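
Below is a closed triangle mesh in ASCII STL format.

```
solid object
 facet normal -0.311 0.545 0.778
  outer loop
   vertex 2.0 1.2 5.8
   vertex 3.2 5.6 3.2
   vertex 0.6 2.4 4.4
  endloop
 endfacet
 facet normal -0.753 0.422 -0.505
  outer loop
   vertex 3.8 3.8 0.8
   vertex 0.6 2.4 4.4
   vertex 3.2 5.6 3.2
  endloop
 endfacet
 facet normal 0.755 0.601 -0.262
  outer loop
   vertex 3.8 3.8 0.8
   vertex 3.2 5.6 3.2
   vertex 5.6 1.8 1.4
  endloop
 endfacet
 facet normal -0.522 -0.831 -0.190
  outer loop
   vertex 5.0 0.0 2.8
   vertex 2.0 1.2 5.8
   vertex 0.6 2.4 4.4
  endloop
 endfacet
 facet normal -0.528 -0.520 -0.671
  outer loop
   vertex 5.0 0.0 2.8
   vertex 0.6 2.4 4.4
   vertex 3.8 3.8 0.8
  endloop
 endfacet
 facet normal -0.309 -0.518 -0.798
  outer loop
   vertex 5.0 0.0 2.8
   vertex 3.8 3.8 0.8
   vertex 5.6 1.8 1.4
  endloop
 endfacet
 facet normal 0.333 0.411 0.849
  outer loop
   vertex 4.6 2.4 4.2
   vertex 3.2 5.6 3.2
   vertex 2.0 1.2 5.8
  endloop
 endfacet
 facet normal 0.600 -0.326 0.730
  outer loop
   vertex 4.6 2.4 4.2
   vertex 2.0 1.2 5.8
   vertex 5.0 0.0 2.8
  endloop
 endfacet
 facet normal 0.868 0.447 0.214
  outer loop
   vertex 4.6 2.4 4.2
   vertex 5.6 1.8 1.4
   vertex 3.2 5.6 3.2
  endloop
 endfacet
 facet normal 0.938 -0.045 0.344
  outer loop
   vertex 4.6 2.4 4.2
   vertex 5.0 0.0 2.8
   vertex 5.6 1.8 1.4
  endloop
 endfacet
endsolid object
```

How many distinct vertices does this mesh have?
7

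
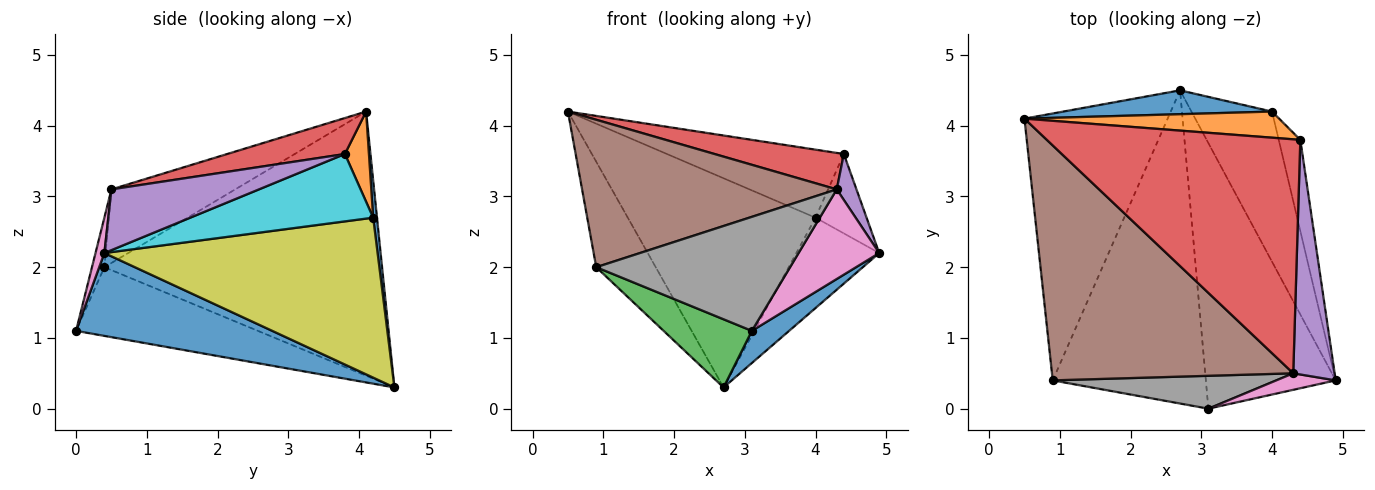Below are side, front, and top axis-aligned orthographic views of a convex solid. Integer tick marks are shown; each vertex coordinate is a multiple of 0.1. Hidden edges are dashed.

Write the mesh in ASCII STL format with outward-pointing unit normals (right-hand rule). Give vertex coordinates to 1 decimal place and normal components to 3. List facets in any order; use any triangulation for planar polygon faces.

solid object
 facet normal 0.535 -0.102 -0.839
  outer loop
   vertex 3.1 0.0 1.1
   vertex 2.7 4.5 0.3
   vertex 4.9 0.4 2.2
  endloop
 endfacet
 facet normal -0.864 0.185 -0.468
  outer loop
   vertex 0.9 0.4 2.0
   vertex 0.5 4.1 4.2
   vertex 2.7 4.5 0.3
  endloop
 endfacet
 facet normal -0.402 -0.195 -0.895
  outer loop
   vertex 0.9 0.4 2.0
   vertex 2.7 4.5 0.3
   vertex 3.1 0.0 1.1
  endloop
 endfacet
 facet normal 0.139 -0.152 0.979
  outer loop
   vertex 4.3 0.5 3.1
   vertex 4.4 3.8 3.6
   vertex 0.5 4.1 4.2
  endloop
 endfacet
 facet normal 0.821 -0.110 0.560
  outer loop
   vertex 4.3 0.5 3.1
   vertex 4.9 0.4 2.2
   vertex 4.4 3.8 3.6
  endloop
 endfacet
 facet normal -0.250 -0.515 0.820
  outer loop
   vertex 4.3 0.5 3.1
   vertex 0.5 4.1 4.2
   vertex 0.9 0.4 2.0
  endloop
 endfacet
 facet normal 0.107 -0.978 0.180
  outer loop
   vertex 4.3 0.5 3.1
   vertex 3.1 0.0 1.1
   vertex 4.9 0.4 2.2
  endloop
 endfacet
 facet normal -0.061 -0.959 0.277
  outer loop
   vertex 4.3 0.5 3.1
   vertex 0.9 0.4 2.0
   vertex 3.1 0.0 1.1
  endloop
 endfacet
 facet normal 0.862 0.261 -0.434
  outer loop
   vertex 4.0 4.2 2.7
   vertex 4.9 0.4 2.2
   vertex 2.7 4.5 0.3
  endloop
 endfacet
 facet normal 0.920 0.257 -0.295
  outer loop
   vertex 4.0 4.2 2.7
   vertex 4.4 3.8 3.6
   vertex 4.9 0.4 2.2
  endloop
 endfacet
 facet normal 0.020 0.993 0.113
  outer loop
   vertex 4.0 4.2 2.7
   vertex 2.7 4.5 0.3
   vertex 0.5 4.1 4.2
  endloop
 endfacet
 facet normal 0.126 0.926 0.356
  outer loop
   vertex 4.0 4.2 2.7
   vertex 0.5 4.1 4.2
   vertex 4.4 3.8 3.6
  endloop
 endfacet
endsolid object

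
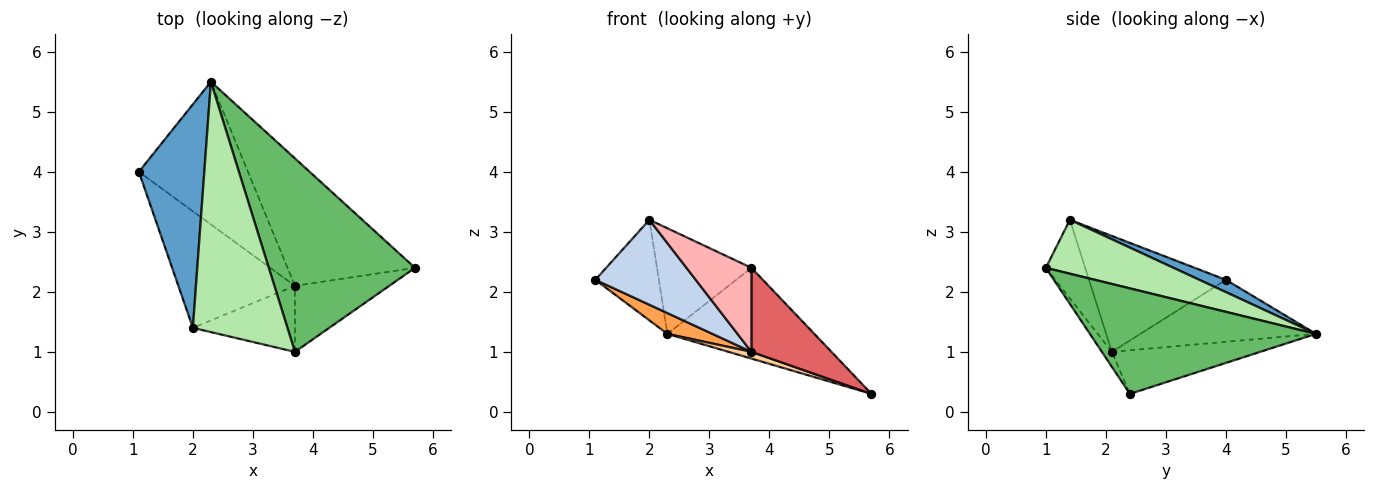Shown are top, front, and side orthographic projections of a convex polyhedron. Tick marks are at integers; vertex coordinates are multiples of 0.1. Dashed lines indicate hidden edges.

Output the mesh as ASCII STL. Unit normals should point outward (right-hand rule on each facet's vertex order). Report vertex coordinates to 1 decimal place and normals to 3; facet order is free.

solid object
 facet normal 0.169 0.404 0.899
  outer loop
   vertex 2.3 5.5 1.3
   vertex 1.1 4.0 2.2
   vertex 2.0 1.4 3.2
  endloop
 endfacet
 facet normal -0.626 -0.459 -0.630
  outer loop
   vertex 3.7 2.1 1.0
   vertex 2.0 1.4 3.2
   vertex 1.1 4.0 2.2
  endloop
 endfacet
 facet normal -0.490 -0.126 -0.863
  outer loop
   vertex 3.7 2.1 1.0
   vertex 1.1 4.0 2.2
   vertex 2.3 5.5 1.3
  endloop
 endfacet
 facet normal -0.323 -0.050 -0.945
  outer loop
   vertex 3.7 2.1 1.0
   vertex 2.3 5.5 1.3
   vertex 5.7 2.4 0.3
  endloop
 endfacet
 facet normal 0.547 0.355 0.758
  outer loop
   vertex 3.7 1.0 2.4
   vertex 5.7 2.4 0.3
   vertex 2.3 5.5 1.3
  endloop
 endfacet
 facet normal 0.465 0.344 0.816
  outer loop
   vertex 3.7 1.0 2.4
   vertex 2.3 5.5 1.3
   vertex 2.0 1.4 3.2
  endloop
 endfacet
 facet normal -0.098 -0.783 -0.615
  outer loop
   vertex 3.7 1.0 2.4
   vertex 3.7 2.1 1.0
   vertex 5.7 2.4 0.3
  endloop
 endfacet
 facet normal -0.430 -0.710 -0.558
  outer loop
   vertex 3.7 1.0 2.4
   vertex 2.0 1.4 3.2
   vertex 3.7 2.1 1.0
  endloop
 endfacet
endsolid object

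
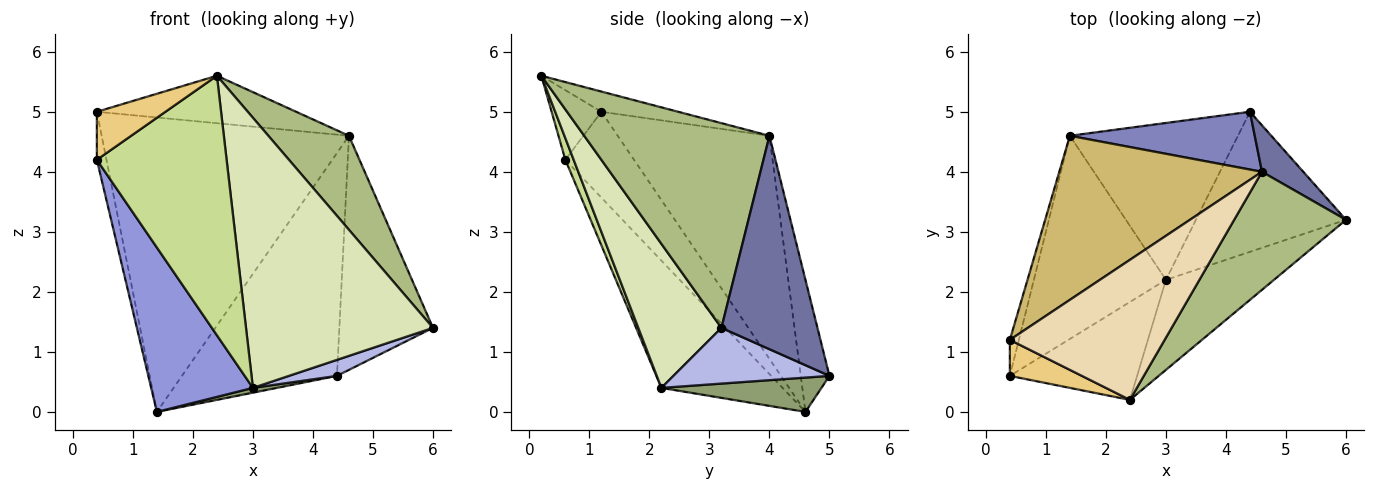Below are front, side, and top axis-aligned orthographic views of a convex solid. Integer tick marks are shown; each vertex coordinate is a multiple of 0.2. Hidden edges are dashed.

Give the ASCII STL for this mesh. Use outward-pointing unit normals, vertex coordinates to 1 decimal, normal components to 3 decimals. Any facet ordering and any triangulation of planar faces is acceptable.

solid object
 facet normal 0.709 0.691 0.137
  outer loop
   vertex 4.6 4.0 4.6
   vertex 6.0 3.2 1.4
   vertex 4.4 5.0 0.6
  endloop
 endfacet
 facet normal -0.176 0.953 0.247
  outer loop
   vertex 4.6 4.0 4.6
   vertex 4.4 5.0 0.6
   vertex 1.4 4.6 0.0
  endloop
 endfacet
 facet normal -0.600 -0.503 -0.622
  outer loop
   vertex 3.0 2.2 0.4
   vertex 0.4 0.6 4.2
   vertex 1.4 4.6 0.0
  endloop
 endfacet
 facet normal 0.346 -0.107 -0.932
  outer loop
   vertex 3.0 2.2 0.4
   vertex 4.4 5.0 0.6
   vertex 6.0 3.2 1.4
  endloop
 endfacet
 facet normal 0.200 -0.030 -0.979
  outer loop
   vertex 3.0 2.2 0.4
   vertex 1.4 4.6 0.0
   vertex 4.4 5.0 0.6
  endloop
 endfacet
 facet normal 0.820 -0.357 0.448
  outer loop
   vertex 2.4 0.2 5.6
   vertex 6.0 3.2 1.4
   vertex 4.6 4.0 4.6
  endloop
 endfacet
 facet normal 0.060 -0.934 -0.352
  outer loop
   vertex 2.4 0.2 5.6
   vertex 0.4 0.6 4.2
   vertex 3.0 2.2 0.4
  endloop
 endfacet
 facet normal 0.389 -0.874 -0.291
  outer loop
   vertex 2.4 0.2 5.6
   vertex 3.0 2.2 0.4
   vertex 6.0 3.2 1.4
  endloop
 endfacet
 facet normal -0.985 0.138 -0.103
  outer loop
   vertex 0.4 1.2 5.0
   vertex 1.4 4.6 0.0
   vertex 0.4 0.6 4.2
  endloop
 endfacet
 facet normal -0.472 0.770 0.429
  outer loop
   vertex 0.4 1.2 5.0
   vertex 4.6 4.0 4.6
   vertex 1.4 4.6 0.0
  endloop
 endfacet
 facet normal -0.502 -0.692 0.519
  outer loop
   vertex 0.4 1.2 5.0
   vertex 0.4 0.6 4.2
   vertex 2.4 0.2 5.6
  endloop
 endfacet
 facet normal -0.123 0.318 0.940
  outer loop
   vertex 0.4 1.2 5.0
   vertex 2.4 0.2 5.6
   vertex 4.6 4.0 4.6
  endloop
 endfacet
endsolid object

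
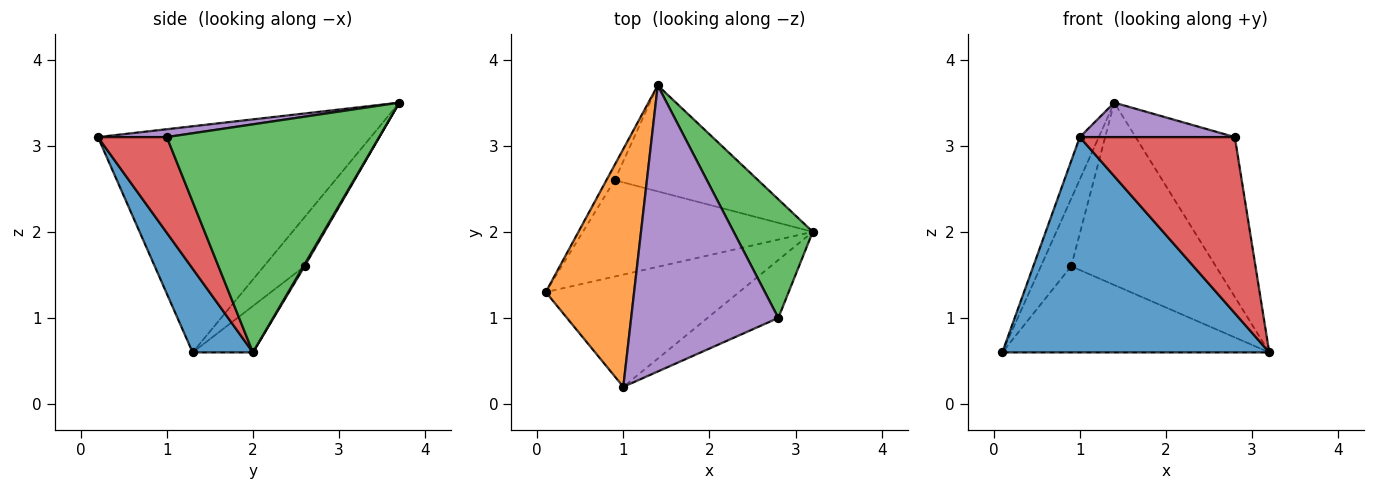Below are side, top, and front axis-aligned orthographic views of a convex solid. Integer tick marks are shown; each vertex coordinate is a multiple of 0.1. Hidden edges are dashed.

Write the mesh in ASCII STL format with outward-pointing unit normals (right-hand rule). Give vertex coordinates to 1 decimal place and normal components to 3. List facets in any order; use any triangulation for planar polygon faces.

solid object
 facet normal 0.196 -0.869 -0.453
  outer loop
   vertex 1.0 0.2 3.1
   vertex 0.1 1.3 0.6
   vertex 3.2 2.0 0.6
  endloop
 endfacet
 facet normal -0.929 0.065 0.363
  outer loop
   vertex 1.0 0.2 3.1
   vertex 1.4 3.7 3.5
   vertex 0.1 1.3 0.6
  endloop
 endfacet
 facet normal 0.864 0.404 0.300
  outer loop
   vertex 2.8 1.0 3.1
   vertex 3.2 2.0 0.6
   vertex 1.4 3.7 3.5
  endloop
 endfacet
 facet normal 0.389 -0.875 -0.288
  outer loop
   vertex 2.8 1.0 3.1
   vertex 1.0 0.2 3.1
   vertex 3.2 2.0 0.6
  endloop
 endfacet
 facet normal 0.053 -0.119 0.991
  outer loop
   vertex 2.8 1.0 3.1
   vertex 1.4 3.7 3.5
   vertex 1.0 0.2 3.1
  endloop
 endfacet
 facet normal -0.149 0.659 -0.737
  outer loop
   vertex 0.9 2.6 1.6
   vertex 3.2 2.0 0.6
   vertex 0.1 1.3 0.6
  endloop
 endfacet
 facet normal -0.795 0.592 -0.133
  outer loop
   vertex 0.9 2.6 1.6
   vertex 0.1 1.3 0.6
   vertex 1.4 3.7 3.5
  endloop
 endfacet
 facet normal 0.007 0.865 -0.502
  outer loop
   vertex 0.9 2.6 1.6
   vertex 1.4 3.7 3.5
   vertex 3.2 2.0 0.6
  endloop
 endfacet
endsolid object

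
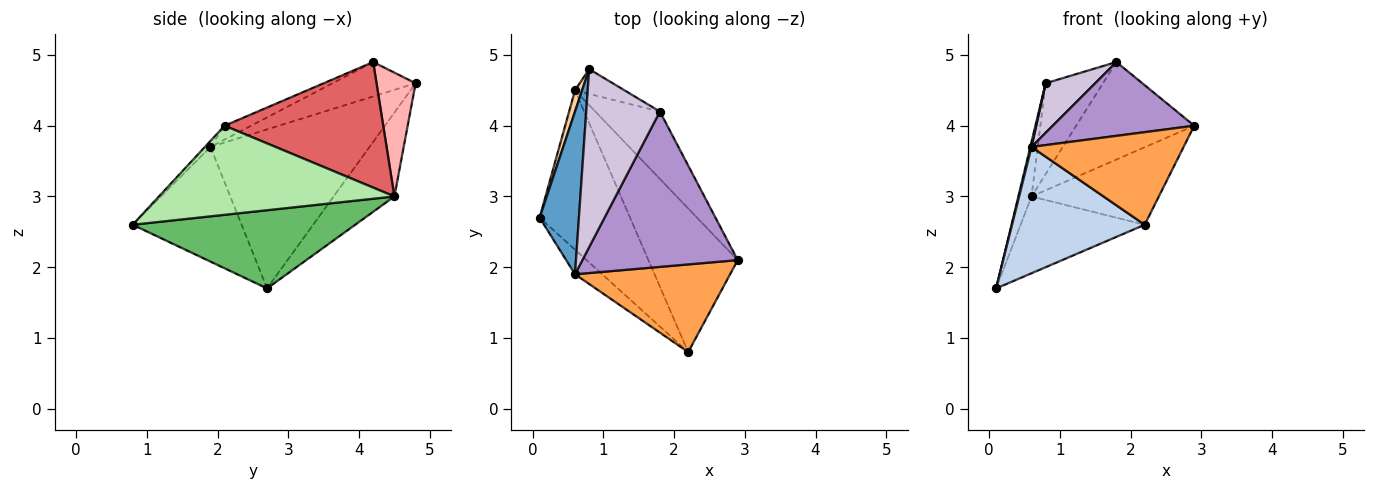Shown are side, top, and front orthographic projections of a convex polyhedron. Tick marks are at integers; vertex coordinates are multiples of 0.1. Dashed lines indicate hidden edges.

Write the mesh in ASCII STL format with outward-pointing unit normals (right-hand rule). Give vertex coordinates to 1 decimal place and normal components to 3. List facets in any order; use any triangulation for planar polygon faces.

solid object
 facet normal -0.971 -0.007 0.240
  outer loop
   vertex 0.6 1.9 3.7
   vertex 0.8 4.8 4.6
   vertex 0.1 2.7 1.7
  endloop
 endfacet
 facet normal -0.628 -0.764 -0.149
  outer loop
   vertex 0.6 1.9 3.7
   vertex 0.1 2.7 1.7
   vertex 2.2 0.8 2.6
  endloop
 endfacet
 facet normal -0.027 -0.726 0.687
  outer loop
   vertex 0.6 1.9 3.7
   vertex 2.2 0.8 2.6
   vertex 2.9 2.1 4.0
  endloop
 endfacet
 facet normal -0.974 0.211 0.082
  outer loop
   vertex 0.6 4.5 3.0
   vertex 0.1 2.7 1.7
   vertex 0.8 4.8 4.6
  endloop
 endfacet
 facet normal 0.615 0.343 -0.711
  outer loop
   vertex 0.6 4.5 3.0
   vertex 2.2 0.8 2.6
   vertex 0.1 2.7 1.7
  endloop
 endfacet
 facet normal 0.660 0.357 -0.661
  outer loop
   vertex 0.6 4.5 3.0
   vertex 2.9 2.1 4.0
   vertex 2.2 0.8 2.6
  endloop
 endfacet
 facet normal 0.742 0.552 -0.381
  outer loop
   vertex 1.8 4.2 4.9
   vertex 2.9 2.1 4.0
   vertex 0.6 4.5 3.0
  endloop
 endfacet
 facet normal 0.550 0.806 -0.220
  outer loop
   vertex 1.8 4.2 4.9
   vertex 0.6 4.5 3.0
   vertex 0.8 4.8 4.6
  endloop
 endfacet
 facet normal -0.080 -0.428 0.900
  outer loop
   vertex 1.8 4.2 4.9
   vertex 0.6 1.9 3.7
   vertex 2.9 2.1 4.0
  endloop
 endfacet
 facet normal -0.410 -0.244 0.879
  outer loop
   vertex 1.8 4.2 4.9
   vertex 0.8 4.8 4.6
   vertex 0.6 1.9 3.7
  endloop
 endfacet
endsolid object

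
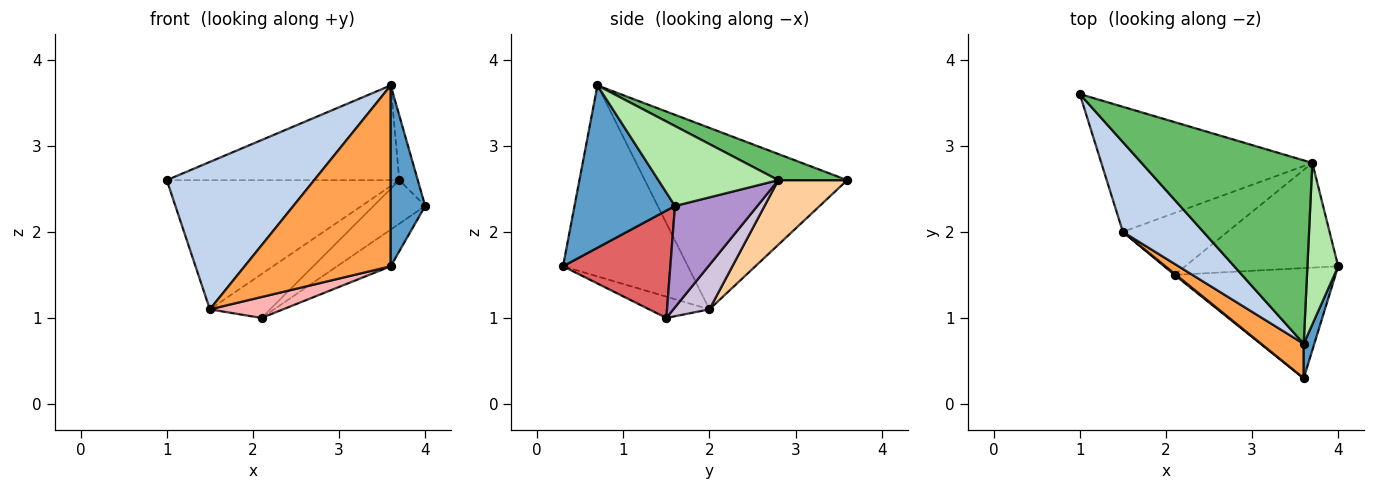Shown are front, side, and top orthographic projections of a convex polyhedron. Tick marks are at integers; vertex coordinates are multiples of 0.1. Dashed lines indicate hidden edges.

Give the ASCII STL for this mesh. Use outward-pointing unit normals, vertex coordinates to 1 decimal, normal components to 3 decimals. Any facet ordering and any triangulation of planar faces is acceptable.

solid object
 facet normal 0.944 -0.324 0.062
  outer loop
   vertex 3.6 0.7 3.7
   vertex 3.6 0.3 1.6
   vertex 4.0 1.6 2.3
  endloop
 endfacet
 facet normal -0.761 -0.554 0.337
  outer loop
   vertex 1.5 2.0 1.1
   vertex 3.6 0.7 3.7
   vertex 1.0 3.6 2.6
  endloop
 endfacet
 facet normal -0.643 -0.752 0.143
  outer loop
   vertex 1.5 2.0 1.1
   vertex 3.6 0.3 1.6
   vertex 3.6 0.7 3.7
  endloop
 endfacet
 facet normal 0.208 0.703 -0.680
  outer loop
   vertex 3.7 2.8 2.6
   vertex 1.5 2.0 1.1
   vertex 1.0 3.6 2.6
  endloop
 endfacet
 facet normal 0.135 0.455 0.880
  outer loop
   vertex 3.7 2.8 2.6
   vertex 1.0 3.6 2.6
   vertex 3.6 0.7 3.7
  endloop
 endfacet
 facet normal 0.924 0.142 0.355
  outer loop
   vertex 3.7 2.8 2.6
   vertex 3.6 0.7 3.7
   vertex 4.0 1.6 2.3
  endloop
 endfacet
 facet normal 0.535 0.267 -0.802
  outer loop
   vertex 2.1 1.5 1.0
   vertex 4.0 1.6 2.3
   vertex 3.6 0.3 1.6
  endloop
 endfacet
 facet normal -0.635 -0.771 0.045
  outer loop
   vertex 2.1 1.5 1.0
   vertex 3.6 0.3 1.6
   vertex 1.5 2.0 1.1
  endloop
 endfacet
 facet normal 0.522 0.327 -0.788
  outer loop
   vertex 2.1 1.5 1.0
   vertex 3.7 2.8 2.6
   vertex 4.0 1.6 2.3
  endloop
 endfacet
 facet normal 0.327 0.547 -0.771
  outer loop
   vertex 2.1 1.5 1.0
   vertex 1.5 2.0 1.1
   vertex 3.7 2.8 2.6
  endloop
 endfacet
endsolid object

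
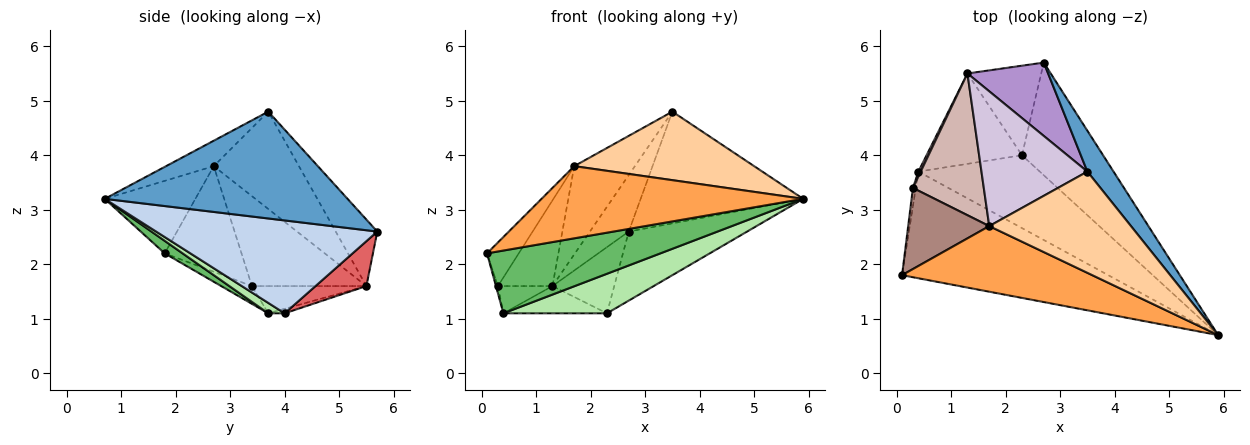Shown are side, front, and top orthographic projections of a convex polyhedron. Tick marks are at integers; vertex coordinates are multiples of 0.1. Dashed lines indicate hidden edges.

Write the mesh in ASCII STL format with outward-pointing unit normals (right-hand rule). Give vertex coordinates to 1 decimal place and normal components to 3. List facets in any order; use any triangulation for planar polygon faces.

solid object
 facet normal 0.814 0.545 0.199
  outer loop
   vertex 3.5 3.7 4.8
   vertex 5.9 0.7 3.2
   vertex 2.7 5.7 2.6
  endloop
 endfacet
 facet normal 0.699 0.374 -0.610
  outer loop
   vertex 2.3 4.0 1.1
   vertex 2.7 5.7 2.6
   vertex 5.9 0.7 3.2
  endloop
 endfacet
 facet normal -0.248 -0.717 0.652
  outer loop
   vertex 1.7 2.7 3.8
   vertex 0.1 1.8 2.2
   vertex 5.9 0.7 3.2
  endloop
 endfacet
 facet normal -0.147 -0.554 0.819
  outer loop
   vertex 1.7 2.7 3.8
   vertex 5.9 0.7 3.2
   vertex 3.5 3.7 4.8
  endloop
 endfacet
 facet normal 0.052 -0.507 -0.861
  outer loop
   vertex 0.4 3.7 1.1
   vertex 5.9 0.7 3.2
   vertex 0.1 1.8 2.2
  endloop
 endfacet
 facet normal 0.075 -0.476 -0.876
  outer loop
   vertex 0.4 3.7 1.1
   vertex 2.3 4.0 1.1
   vertex 5.9 0.7 3.2
  endloop
 endfacet
 facet normal 0.440 0.534 -0.722
  outer loop
   vertex 1.3 5.5 1.6
   vertex 2.7 5.7 2.6
   vertex 2.3 4.0 1.1
  endloop
 endfacet
 facet normal -0.046 0.288 -0.956
  outer loop
   vertex 1.3 5.5 1.6
   vertex 2.3 4.0 1.1
   vertex 0.4 3.7 1.1
  endloop
 endfacet
 facet normal -0.547 0.511 0.663
  outer loop
   vertex 1.3 5.5 1.6
   vertex 3.5 3.7 4.8
   vertex 2.7 5.7 2.6
  endloop
 endfacet
 facet normal -0.610 0.434 0.663
  outer loop
   vertex 1.3 5.5 1.6
   vertex 1.7 2.7 3.8
   vertex 3.5 3.7 4.8
  endloop
 endfacet
 facet normal -0.754 0.311 0.579
  outer loop
   vertex 0.3 3.4 1.6
   vertex 0.1 1.8 2.2
   vertex 1.7 2.7 3.8
  endloop
 endfacet
 facet normal -0.736 0.350 0.580
  outer loop
   vertex 0.3 3.4 1.6
   vertex 1.7 2.7 3.8
   vertex 1.3 5.5 1.6
  endloop
 endfacet
 facet normal -0.985 0.064 -0.159
  outer loop
   vertex 0.3 3.4 1.6
   vertex 0.4 3.7 1.1
   vertex 0.1 1.8 2.2
  endloop
 endfacet
 facet normal -0.900 0.429 0.077
  outer loop
   vertex 0.3 3.4 1.6
   vertex 1.3 5.5 1.6
   vertex 0.4 3.7 1.1
  endloop
 endfacet
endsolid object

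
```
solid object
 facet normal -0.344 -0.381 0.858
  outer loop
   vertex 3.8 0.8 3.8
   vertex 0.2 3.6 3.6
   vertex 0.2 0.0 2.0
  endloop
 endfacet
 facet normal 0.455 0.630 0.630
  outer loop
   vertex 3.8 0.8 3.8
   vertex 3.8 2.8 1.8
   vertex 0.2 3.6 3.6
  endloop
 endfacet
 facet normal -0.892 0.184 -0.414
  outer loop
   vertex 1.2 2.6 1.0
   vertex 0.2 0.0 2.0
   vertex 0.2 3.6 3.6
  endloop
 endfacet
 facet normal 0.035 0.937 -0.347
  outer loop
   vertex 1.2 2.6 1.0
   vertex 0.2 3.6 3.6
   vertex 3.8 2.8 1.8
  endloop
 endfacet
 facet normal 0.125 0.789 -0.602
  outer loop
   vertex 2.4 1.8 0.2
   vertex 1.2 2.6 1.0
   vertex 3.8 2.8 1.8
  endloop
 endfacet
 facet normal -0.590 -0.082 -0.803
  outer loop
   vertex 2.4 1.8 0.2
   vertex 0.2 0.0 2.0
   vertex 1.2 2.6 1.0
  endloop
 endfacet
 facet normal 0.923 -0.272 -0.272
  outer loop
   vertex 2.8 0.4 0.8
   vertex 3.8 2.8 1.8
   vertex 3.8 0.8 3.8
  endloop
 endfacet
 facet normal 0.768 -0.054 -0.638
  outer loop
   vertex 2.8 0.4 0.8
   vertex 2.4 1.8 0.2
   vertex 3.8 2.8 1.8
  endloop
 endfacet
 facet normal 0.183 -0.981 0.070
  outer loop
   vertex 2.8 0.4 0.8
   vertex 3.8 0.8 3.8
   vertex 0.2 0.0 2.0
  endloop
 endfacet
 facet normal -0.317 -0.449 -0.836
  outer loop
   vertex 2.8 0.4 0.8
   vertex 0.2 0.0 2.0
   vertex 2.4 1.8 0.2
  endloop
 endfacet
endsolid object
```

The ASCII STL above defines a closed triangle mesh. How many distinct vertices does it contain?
7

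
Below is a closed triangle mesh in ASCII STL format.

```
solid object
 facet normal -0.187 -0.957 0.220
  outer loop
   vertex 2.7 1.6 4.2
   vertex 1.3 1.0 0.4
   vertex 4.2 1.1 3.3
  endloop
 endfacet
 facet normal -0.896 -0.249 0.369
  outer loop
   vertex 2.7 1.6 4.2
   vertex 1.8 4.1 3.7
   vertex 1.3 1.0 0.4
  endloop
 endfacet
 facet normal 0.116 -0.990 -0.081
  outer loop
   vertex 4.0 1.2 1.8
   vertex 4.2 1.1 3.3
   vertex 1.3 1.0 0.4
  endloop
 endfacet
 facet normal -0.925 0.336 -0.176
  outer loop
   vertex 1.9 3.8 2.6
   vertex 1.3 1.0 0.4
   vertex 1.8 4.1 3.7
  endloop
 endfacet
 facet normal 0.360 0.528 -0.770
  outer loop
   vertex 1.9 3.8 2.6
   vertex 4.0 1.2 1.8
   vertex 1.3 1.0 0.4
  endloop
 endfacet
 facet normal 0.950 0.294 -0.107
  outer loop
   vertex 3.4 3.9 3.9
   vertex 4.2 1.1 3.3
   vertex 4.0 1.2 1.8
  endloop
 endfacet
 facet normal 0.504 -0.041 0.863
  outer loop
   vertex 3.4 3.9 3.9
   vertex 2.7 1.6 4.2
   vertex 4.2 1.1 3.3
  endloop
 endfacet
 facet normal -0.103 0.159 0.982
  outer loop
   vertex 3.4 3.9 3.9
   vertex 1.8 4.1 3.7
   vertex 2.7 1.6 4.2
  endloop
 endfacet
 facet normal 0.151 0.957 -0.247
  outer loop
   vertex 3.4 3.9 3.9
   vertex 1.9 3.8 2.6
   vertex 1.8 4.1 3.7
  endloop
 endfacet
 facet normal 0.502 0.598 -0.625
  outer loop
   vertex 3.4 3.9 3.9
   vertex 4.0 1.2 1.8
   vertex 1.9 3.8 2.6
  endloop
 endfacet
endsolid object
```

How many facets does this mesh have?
10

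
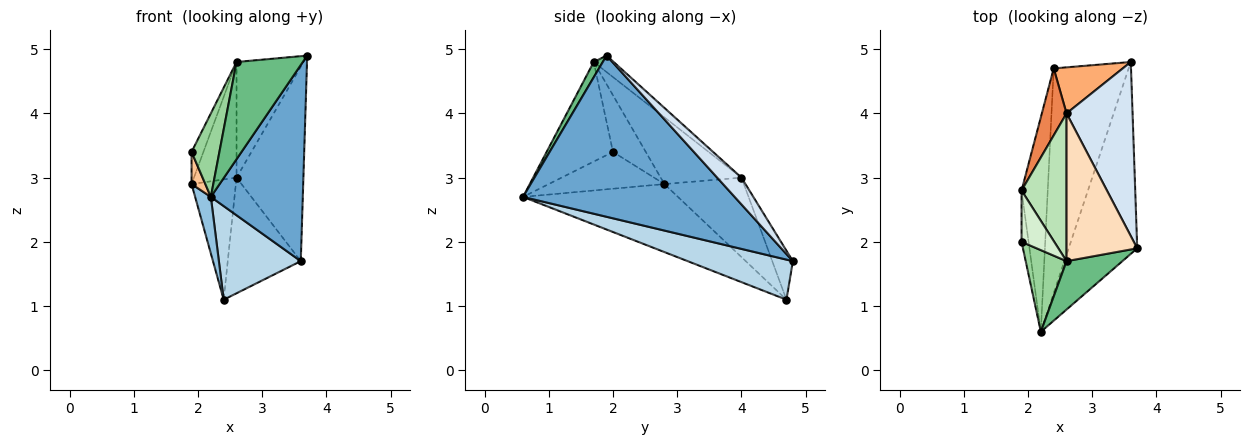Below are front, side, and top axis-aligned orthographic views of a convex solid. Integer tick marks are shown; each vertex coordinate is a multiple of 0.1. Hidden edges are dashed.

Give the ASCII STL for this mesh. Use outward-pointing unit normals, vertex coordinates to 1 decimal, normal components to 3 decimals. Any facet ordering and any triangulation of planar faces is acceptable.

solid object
 facet normal 0.855 -0.371 -0.363
  outer loop
   vertex 2.2 0.6 2.7
   vertex 3.6 4.8 1.7
   vertex 3.7 1.9 4.9
  endloop
 endfacet
 facet normal -0.929 -0.094 -0.358
  outer loop
   vertex 2.4 4.7 1.1
   vertex 2.2 0.6 2.7
   vertex 1.9 2.8 2.9
  endloop
 endfacet
 facet normal 0.443 -0.345 -0.828
  outer loop
   vertex 2.4 4.7 1.1
   vertex 3.6 4.8 1.7
   vertex 2.2 0.6 2.7
  endloop
 endfacet
 facet normal 0.261 0.719 0.644
  outer loop
   vertex 2.6 4.0 3.0
   vertex 3.7 1.9 4.9
   vertex 3.6 4.8 1.7
  endloop
 endfacet
 facet normal -0.843 0.470 0.262
  outer loop
   vertex 2.6 4.0 3.0
   vertex 2.4 4.7 1.1
   vertex 1.9 2.8 2.9
  endloop
 endfacet
 facet normal -0.254 0.899 0.358
  outer loop
   vertex 2.6 4.0 3.0
   vertex 3.6 4.8 1.7
   vertex 2.4 4.7 1.1
  endloop
 endfacet
 facet normal -0.976 -0.116 -0.186
  outer loop
   vertex 1.9 2.0 3.4
   vertex 1.9 2.8 2.9
   vertex 2.2 0.6 2.7
  endloop
 endfacet
 facet normal -0.181 0.606 0.775
  outer loop
   vertex 2.6 1.7 4.8
   vertex 3.7 1.9 4.9
   vertex 2.6 4.0 3.0
  endloop
 endfacet
 facet normal 0.121 -0.889 0.442
  outer loop
   vertex 2.6 1.7 4.8
   vertex 2.2 0.6 2.7
   vertex 3.7 1.9 4.9
  endloop
 endfacet
 facet normal -0.863 -0.362 0.354
  outer loop
   vertex 2.6 1.7 4.8
   vertex 1.9 2.0 3.4
   vertex 2.2 0.6 2.7
  endloop
 endfacet
 facet normal -0.760 0.401 0.512
  outer loop
   vertex 2.6 1.7 4.8
   vertex 2.6 4.0 3.0
   vertex 1.9 2.8 2.9
  endloop
 endfacet
 facet normal -0.827 0.298 0.477
  outer loop
   vertex 2.6 1.7 4.8
   vertex 1.9 2.8 2.9
   vertex 1.9 2.0 3.4
  endloop
 endfacet
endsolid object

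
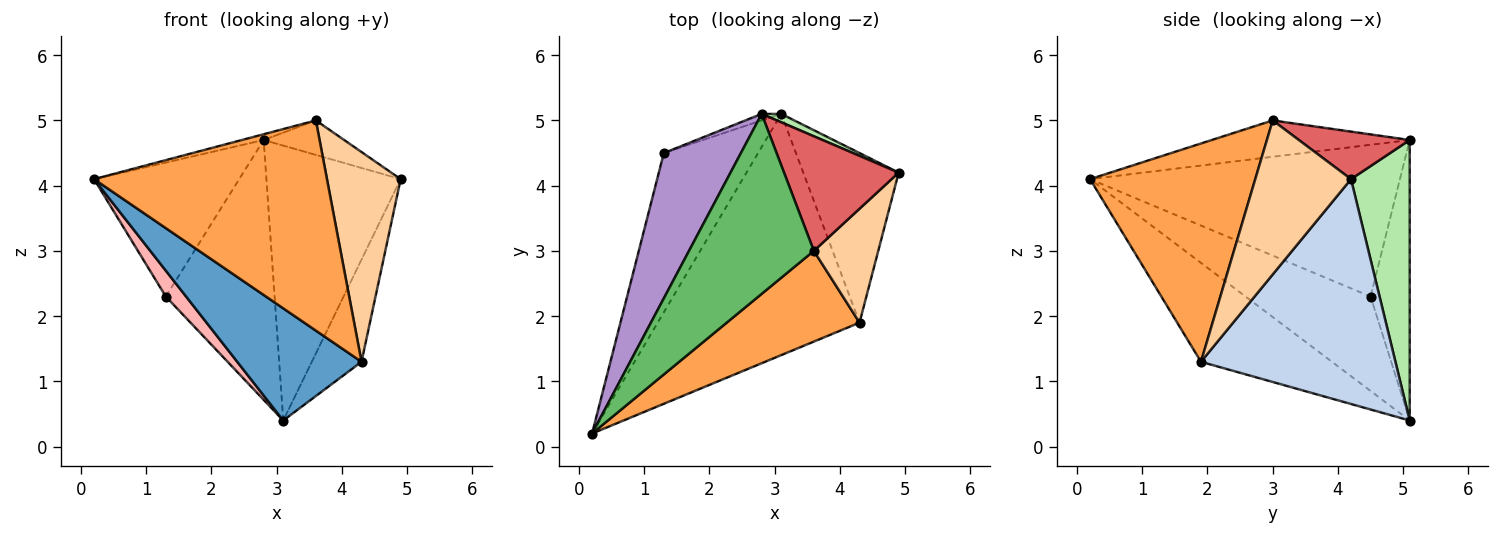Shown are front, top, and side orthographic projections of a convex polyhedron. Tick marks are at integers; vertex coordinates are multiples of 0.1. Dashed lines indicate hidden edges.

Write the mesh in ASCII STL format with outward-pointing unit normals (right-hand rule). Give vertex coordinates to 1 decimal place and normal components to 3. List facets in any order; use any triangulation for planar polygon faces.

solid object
 facet normal -0.406 -0.385 -0.829
  outer loop
   vertex 4.3 1.9 1.3
   vertex 0.2 0.2 4.1
   vertex 3.1 5.1 0.4
  endloop
 endfacet
 facet normal 0.896 0.229 -0.380
  outer loop
   vertex 4.3 1.9 1.3
   vertex 3.1 5.1 0.4
   vertex 4.9 4.2 4.1
  endloop
 endfacet
 facet normal 0.546 -0.769 0.332
  outer loop
   vertex 4.3 1.9 1.3
   vertex 3.6 3.0 5.0
   vertex 0.2 0.2 4.1
  endloop
 endfacet
 facet normal 0.752 -0.579 0.314
  outer loop
   vertex 4.3 1.9 1.3
   vertex 4.9 4.2 4.1
   vertex 3.6 3.0 5.0
  endloop
 endfacet
 facet normal -0.279 0.031 0.960
  outer loop
   vertex 2.8 5.1 4.7
   vertex 0.2 0.2 4.1
   vertex 3.6 3.0 5.0
  endloop
 endfacet
 facet normal 0.400 0.916 0.028
  outer loop
   vertex 2.8 5.1 4.7
   vertex 4.9 4.2 4.1
   vertex 3.1 5.1 0.4
  endloop
 endfacet
 facet normal 0.369 0.268 0.890
  outer loop
   vertex 2.8 5.1 4.7
   vertex 3.6 3.0 5.0
   vertex 4.9 4.2 4.1
  endloop
 endfacet
 facet normal -0.703 -0.114 -0.702
  outer loop
   vertex 1.3 4.5 2.3
   vertex 3.1 5.1 0.4
   vertex 0.2 0.2 4.1
  endloop
 endfacet
 facet normal -0.823 0.385 0.418
  outer loop
   vertex 1.3 4.5 2.3
   vertex 0.2 0.2 4.1
   vertex 2.8 5.1 4.7
  endloop
 endfacet
 facet normal -0.338 0.941 -0.024
  outer loop
   vertex 1.3 4.5 2.3
   vertex 2.8 5.1 4.7
   vertex 3.1 5.1 0.4
  endloop
 endfacet
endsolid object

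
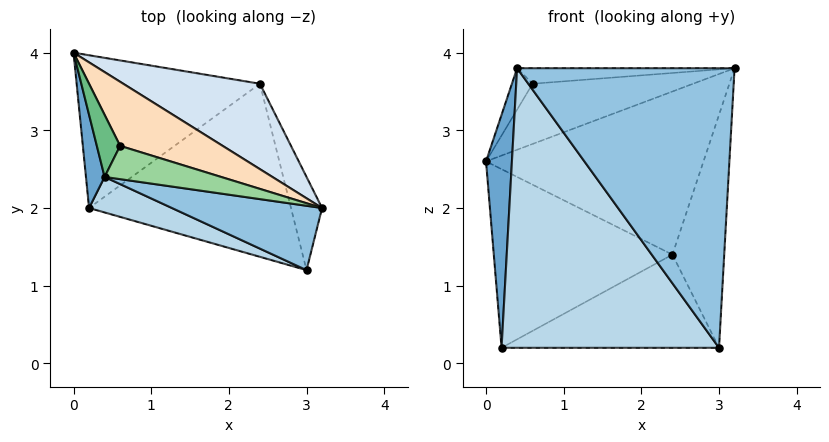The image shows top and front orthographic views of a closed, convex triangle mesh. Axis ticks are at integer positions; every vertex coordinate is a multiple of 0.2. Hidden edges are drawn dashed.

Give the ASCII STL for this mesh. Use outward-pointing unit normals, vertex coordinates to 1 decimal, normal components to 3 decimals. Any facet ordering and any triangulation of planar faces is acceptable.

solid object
 facet normal -0.979 -0.188 0.075
  outer loop
   vertex 0.4 2.4 3.8
   vertex 0.0 4.0 2.6
   vertex 0.2 2.0 0.2
  endloop
 endfacet
 facet normal -0.138 -0.965 0.222
  outer loop
   vertex 0.4 2.4 3.8
   vertex 3.0 1.2 0.2
   vertex 3.2 2.0 3.8
  endloop
 endfacet
 facet normal -0.273 -0.954 0.121
  outer loop
   vertex 0.4 2.4 3.8
   vertex 0.2 2.0 0.2
   vertex 3.0 1.2 0.2
  endloop
 endfacet
 facet normal 0.355 0.828 0.434
  outer loop
   vertex 2.4 3.6 1.4
   vertex 0.0 4.0 2.6
   vertex 3.2 2.0 3.8
  endloop
 endfacet
 facet normal 0.948 0.296 -0.118
  outer loop
   vertex 2.4 3.6 1.4
   vertex 3.2 2.0 3.8
   vertex 3.0 1.2 0.2
  endloop
 endfacet
 facet normal -0.194 0.746 -0.637
  outer loop
   vertex 2.4 3.6 1.4
   vertex 0.2 2.0 0.2
   vertex 0.0 4.0 2.6
  endloop
 endfacet
 facet normal 0.134 0.470 -0.873
  outer loop
   vertex 2.4 3.6 1.4
   vertex 3.0 1.2 0.2
   vertex 0.2 2.0 0.2
  endloop
 endfacet
 facet normal 0.153 0.677 0.720
  outer loop
   vertex 0.6 2.8 3.6
   vertex 3.2 2.0 3.8
   vertex 0.0 4.0 2.6
  endloop
 endfacet
 facet normal -0.267 0.535 0.802
  outer loop
   vertex 0.6 2.8 3.6
   vertex 0.0 4.0 2.6
   vertex 0.4 2.4 3.8
  endloop
 endfacet
 facet normal 0.060 0.422 0.905
  outer loop
   vertex 0.6 2.8 3.6
   vertex 0.4 2.4 3.8
   vertex 3.2 2.0 3.8
  endloop
 endfacet
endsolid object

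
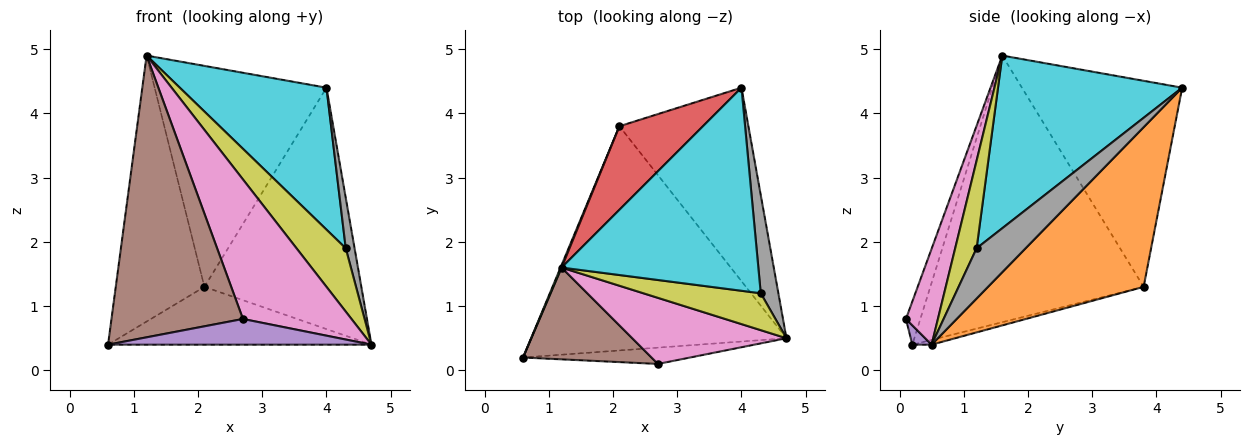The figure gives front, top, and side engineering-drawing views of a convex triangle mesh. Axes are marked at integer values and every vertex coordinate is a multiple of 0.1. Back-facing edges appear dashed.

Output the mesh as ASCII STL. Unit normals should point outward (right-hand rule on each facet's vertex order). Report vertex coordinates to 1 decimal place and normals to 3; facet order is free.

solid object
 facet normal -0.018 0.250 -0.968
  outer loop
   vertex 2.1 3.8 1.3
   vertex 4.7 0.5 0.4
   vertex 0.6 0.2 0.4
  endloop
 endfacet
 facet normal 0.612 0.617 -0.495
  outer loop
   vertex 2.1 3.8 1.3
   vertex 4.0 4.4 4.4
   vertex 4.7 0.5 0.4
  endloop
 endfacet
 facet normal -0.923 0.384 0.004
  outer loop
   vertex 2.1 3.8 1.3
   vertex 0.6 0.2 0.4
   vertex 1.2 1.6 4.9
  endloop
 endfacet
 facet normal -0.657 0.705 0.266
  outer loop
   vertex 2.1 3.8 1.3
   vertex 1.2 1.6 4.9
   vertex 4.0 4.4 4.4
  endloop
 endfacet
 facet normal 0.062 -0.843 -0.535
  outer loop
   vertex 2.7 0.1 0.8
   vertex 0.6 0.2 0.4
   vertex 4.7 0.5 0.4
  endloop
 endfacet
 facet normal -0.104 -0.946 0.308
  outer loop
   vertex 2.7 0.1 0.8
   vertex 1.2 1.6 4.9
   vertex 0.6 0.2 0.4
  endloop
 endfacet
 facet normal 0.257 -0.873 0.414
  outer loop
   vertex 2.7 0.1 0.8
   vertex 4.7 0.5 0.4
   vertex 1.2 1.6 4.9
  endloop
 endfacet
 facet normal 0.930 -0.168 0.326
  outer loop
   vertex 4.3 1.2 1.9
   vertex 4.7 0.5 0.4
   vertex 4.0 4.4 4.4
  endloop
 endfacet
 facet normal 0.352 -0.809 0.471
  outer loop
   vertex 4.3 1.2 1.9
   vertex 1.2 1.6 4.9
   vertex 4.7 0.5 0.4
  endloop
 endfacet
 facet normal 0.584 -0.465 0.665
  outer loop
   vertex 4.3 1.2 1.9
   vertex 4.0 4.4 4.4
   vertex 1.2 1.6 4.9
  endloop
 endfacet
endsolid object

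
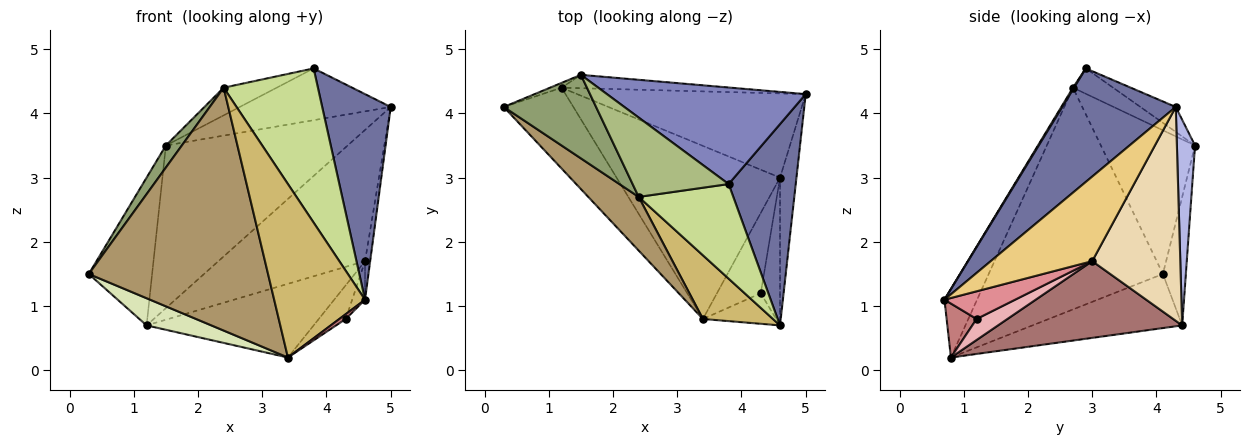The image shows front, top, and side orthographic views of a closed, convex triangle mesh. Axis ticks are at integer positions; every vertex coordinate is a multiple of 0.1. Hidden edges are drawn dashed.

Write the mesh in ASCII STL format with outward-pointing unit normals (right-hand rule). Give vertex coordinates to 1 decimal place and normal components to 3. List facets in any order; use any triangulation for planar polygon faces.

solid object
 facet normal 0.764 -0.461 0.452
  outer loop
   vertex 3.8 2.9 4.7
   vertex 4.6 0.7 1.1
   vertex 5.0 4.3 4.1
  endloop
 endfacet
 facet normal -0.110 0.470 0.876
  outer loop
   vertex 1.5 4.6 3.5
   vertex 3.8 2.9 4.7
   vertex 5.0 4.3 4.1
  endloop
 endfacet
 facet normal -0.340 0.940 -0.031
  outer loop
   vertex 1.2 4.4 0.7
   vertex 0.3 4.1 1.5
   vertex 1.5 4.6 3.5
  endloop
 endfacet
 facet normal 0.099 0.992 -0.081
  outer loop
   vertex 1.2 4.4 0.7
   vertex 1.5 4.6 3.5
   vertex 5.0 4.3 4.1
  endloop
 endfacet
 facet normal -0.833 -0.141 0.535
  outer loop
   vertex 2.4 2.7 4.4
   vertex 1.5 4.6 3.5
   vertex 0.3 4.1 1.5
  endloop
 endfacet
 facet normal -0.242 0.319 0.916
  outer loop
   vertex 2.4 2.7 4.4
   vertex 3.8 2.9 4.7
   vertex 1.5 4.6 3.5
  endloop
 endfacet
 facet normal 0.010 -0.852 0.523
  outer loop
   vertex 2.4 2.7 4.4
   vertex 4.6 0.7 1.1
   vertex 3.8 2.9 4.7
  endloop
 endfacet
 facet normal -0.593 -0.256 -0.763
  outer loop
   vertex 3.4 0.8 0.2
   vertex 0.3 4.1 1.5
   vertex 1.2 4.4 0.7
  endloop
 endfacet
 facet normal -0.688 -0.708 0.157
  outer loop
   vertex 3.4 0.8 0.2
   vertex 2.4 2.7 4.4
   vertex 0.3 4.1 1.5
  endloop
 endfacet
 facet normal -0.319 -0.890 0.327
  outer loop
   vertex 3.4 0.8 0.2
   vertex 4.6 0.7 1.1
   vertex 2.4 2.7 4.4
  endloop
 endfacet
 facet normal 0.980 0.050 -0.190
  outer loop
   vertex 4.6 3.0 1.7
   vertex 5.0 4.3 4.1
   vertex 4.6 0.7 1.1
  endloop
 endfacet
 facet normal 0.451 0.751 -0.482
  outer loop
   vertex 4.6 3.0 1.7
   vertex 1.2 4.4 0.7
   vertex 5.0 4.3 4.1
  endloop
 endfacet
 facet normal 0.397 0.360 -0.845
  outer loop
   vertex 4.6 3.0 1.7
   vertex 3.4 0.8 0.2
   vertex 1.2 4.4 0.7
  endloop
 endfacet
 facet normal 0.588 -0.126 -0.799
  outer loop
   vertex 4.3 1.2 0.8
   vertex 4.6 0.7 1.1
   vertex 3.4 0.8 0.2
  endloop
 endfacet
 facet normal 0.811 0.148 -0.566
  outer loop
   vertex 4.3 1.2 0.8
   vertex 4.6 3.0 1.7
   vertex 4.6 0.7 1.1
  endloop
 endfacet
 facet normal 0.405 0.354 -0.843
  outer loop
   vertex 4.3 1.2 0.8
   vertex 3.4 0.8 0.2
   vertex 4.6 3.0 1.7
  endloop
 endfacet
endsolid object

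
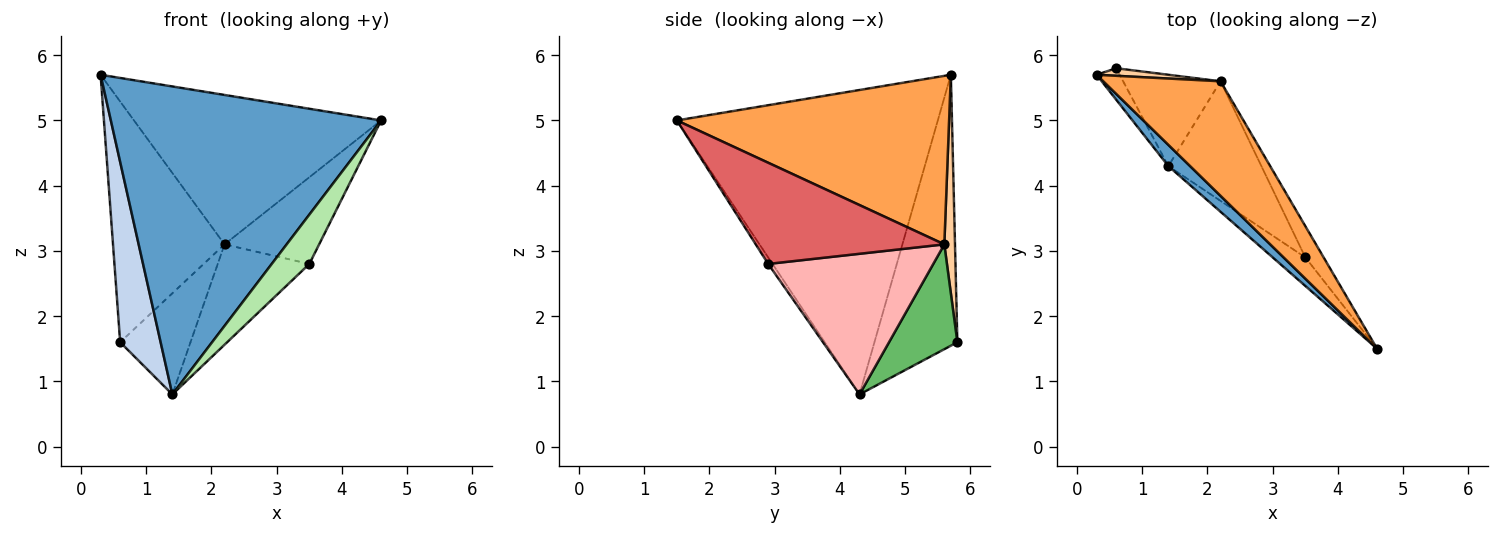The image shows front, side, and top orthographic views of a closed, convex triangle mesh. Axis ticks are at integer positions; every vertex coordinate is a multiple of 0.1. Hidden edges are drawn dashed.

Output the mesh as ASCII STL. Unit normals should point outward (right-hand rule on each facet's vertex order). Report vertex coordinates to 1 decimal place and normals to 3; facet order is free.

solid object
 facet normal -0.694 -0.719 0.050
  outer loop
   vertex 1.4 4.3 0.8
   vertex 4.6 1.5 5.0
   vertex 0.3 5.7 5.7
  endloop
 endfacet
 facet normal -0.896 -0.437 -0.076
  outer loop
   vertex 1.4 4.3 0.8
   vertex 0.3 5.7 5.7
   vertex 0.6 5.8 1.6
  endloop
 endfacet
 facet normal 0.658 0.598 0.458
  outer loop
   vertex 2.2 5.6 3.1
   vertex 0.3 5.7 5.7
   vertex 4.6 1.5 5.0
  endloop
 endfacet
 facet normal 0.095 0.995 0.031
  outer loop
   vertex 2.2 5.6 3.1
   vertex 0.6 5.8 1.6
   vertex 0.3 5.7 5.7
  endloop
 endfacet
 facet normal 0.585 0.602 -0.544
  outer loop
   vertex 2.2 5.6 3.1
   vertex 1.4 4.3 0.8
   vertex 0.6 5.8 1.6
  endloop
 endfacet
 facet normal -0.100 -0.861 -0.498
  outer loop
   vertex 3.5 2.9 2.8
   vertex 4.6 1.5 5.0
   vertex 1.4 4.3 0.8
  endloop
 endfacet
 facet normal 0.882 0.443 -0.160
  outer loop
   vertex 3.5 2.9 2.8
   vertex 2.2 5.6 3.1
   vertex 4.6 1.5 5.0
  endloop
 endfacet
 facet normal 0.757 0.420 -0.501
  outer loop
   vertex 3.5 2.9 2.8
   vertex 1.4 4.3 0.8
   vertex 2.2 5.6 3.1
  endloop
 endfacet
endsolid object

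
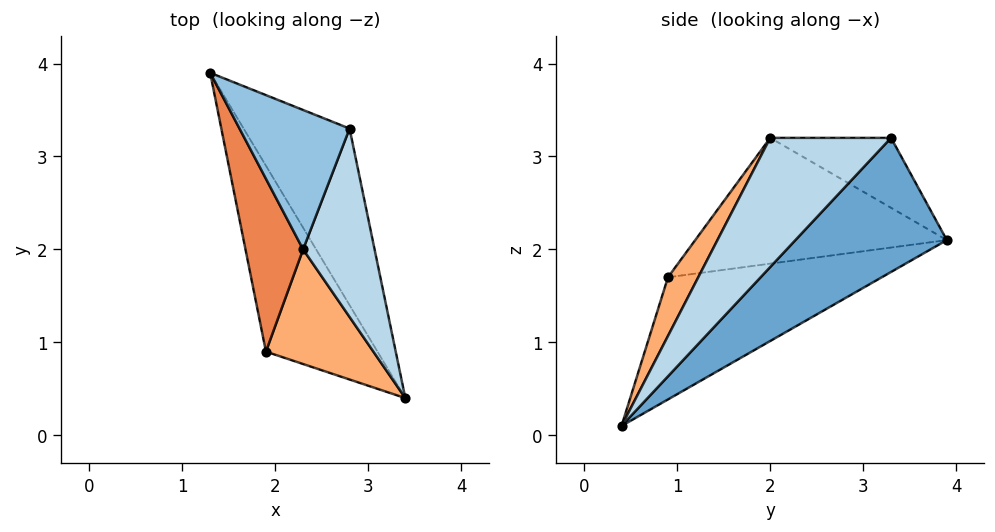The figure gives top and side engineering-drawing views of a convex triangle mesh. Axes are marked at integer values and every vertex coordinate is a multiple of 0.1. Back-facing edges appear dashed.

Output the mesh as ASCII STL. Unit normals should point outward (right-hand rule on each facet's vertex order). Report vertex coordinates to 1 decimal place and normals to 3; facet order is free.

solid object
 facet normal 0.605 0.636 -0.478
  outer loop
   vertex 2.8 3.3 3.2
   vertex 3.4 0.4 0.1
   vertex 1.3 3.9 2.1
  endloop
 endfacet
 facet normal -0.525 0.202 0.827
  outer loop
   vertex 2.3 2.0 3.2
   vertex 2.8 3.3 3.2
   vertex 1.3 3.9 2.1
  endloop
 endfacet
 facet normal 0.829 -0.319 0.459
  outer loop
   vertex 2.3 2.0 3.2
   vertex 3.4 0.4 0.1
   vertex 2.8 3.3 3.2
  endloop
 endfacet
 facet normal -0.737 -0.058 -0.673
  outer loop
   vertex 1.9 0.9 1.7
   vertex 1.3 3.9 2.1
   vertex 3.4 0.4 0.1
  endloop
 endfacet
 facet normal -0.885 -0.231 0.405
  outer loop
   vertex 1.9 0.9 1.7
   vertex 2.3 2.0 3.2
   vertex 1.3 3.9 2.1
  endloop
 endfacet
 facet normal 0.282 -0.808 0.517
  outer loop
   vertex 1.9 0.9 1.7
   vertex 3.4 0.4 0.1
   vertex 2.3 2.0 3.2
  endloop
 endfacet
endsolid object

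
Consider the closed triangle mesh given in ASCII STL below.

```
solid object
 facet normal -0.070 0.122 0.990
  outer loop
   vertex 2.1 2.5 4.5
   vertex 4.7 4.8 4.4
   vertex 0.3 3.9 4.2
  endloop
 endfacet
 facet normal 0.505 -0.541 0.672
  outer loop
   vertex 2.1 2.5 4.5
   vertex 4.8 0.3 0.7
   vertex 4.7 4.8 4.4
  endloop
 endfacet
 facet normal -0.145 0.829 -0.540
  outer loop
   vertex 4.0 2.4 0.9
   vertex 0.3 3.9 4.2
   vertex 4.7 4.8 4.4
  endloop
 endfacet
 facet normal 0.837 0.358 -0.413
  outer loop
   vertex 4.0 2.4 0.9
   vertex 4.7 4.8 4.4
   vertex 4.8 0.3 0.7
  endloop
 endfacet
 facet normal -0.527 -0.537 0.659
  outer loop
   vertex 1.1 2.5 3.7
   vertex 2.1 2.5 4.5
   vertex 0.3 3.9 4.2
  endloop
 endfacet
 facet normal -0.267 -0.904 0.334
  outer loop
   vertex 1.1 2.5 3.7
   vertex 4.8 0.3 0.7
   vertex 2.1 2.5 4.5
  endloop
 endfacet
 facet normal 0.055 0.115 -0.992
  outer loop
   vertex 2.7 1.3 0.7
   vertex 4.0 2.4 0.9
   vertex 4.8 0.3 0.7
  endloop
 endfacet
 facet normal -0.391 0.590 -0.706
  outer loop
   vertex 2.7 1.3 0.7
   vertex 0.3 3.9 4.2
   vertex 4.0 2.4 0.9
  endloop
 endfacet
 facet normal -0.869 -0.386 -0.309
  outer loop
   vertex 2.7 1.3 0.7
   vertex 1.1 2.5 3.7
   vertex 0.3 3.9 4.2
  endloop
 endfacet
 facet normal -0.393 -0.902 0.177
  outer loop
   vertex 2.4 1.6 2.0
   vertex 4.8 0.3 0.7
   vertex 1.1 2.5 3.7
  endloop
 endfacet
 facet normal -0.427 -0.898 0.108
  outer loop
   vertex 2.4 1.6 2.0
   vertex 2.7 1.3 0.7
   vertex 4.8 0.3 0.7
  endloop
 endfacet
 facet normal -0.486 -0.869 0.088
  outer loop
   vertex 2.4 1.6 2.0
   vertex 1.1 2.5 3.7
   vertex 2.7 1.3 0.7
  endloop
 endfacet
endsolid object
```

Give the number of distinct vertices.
8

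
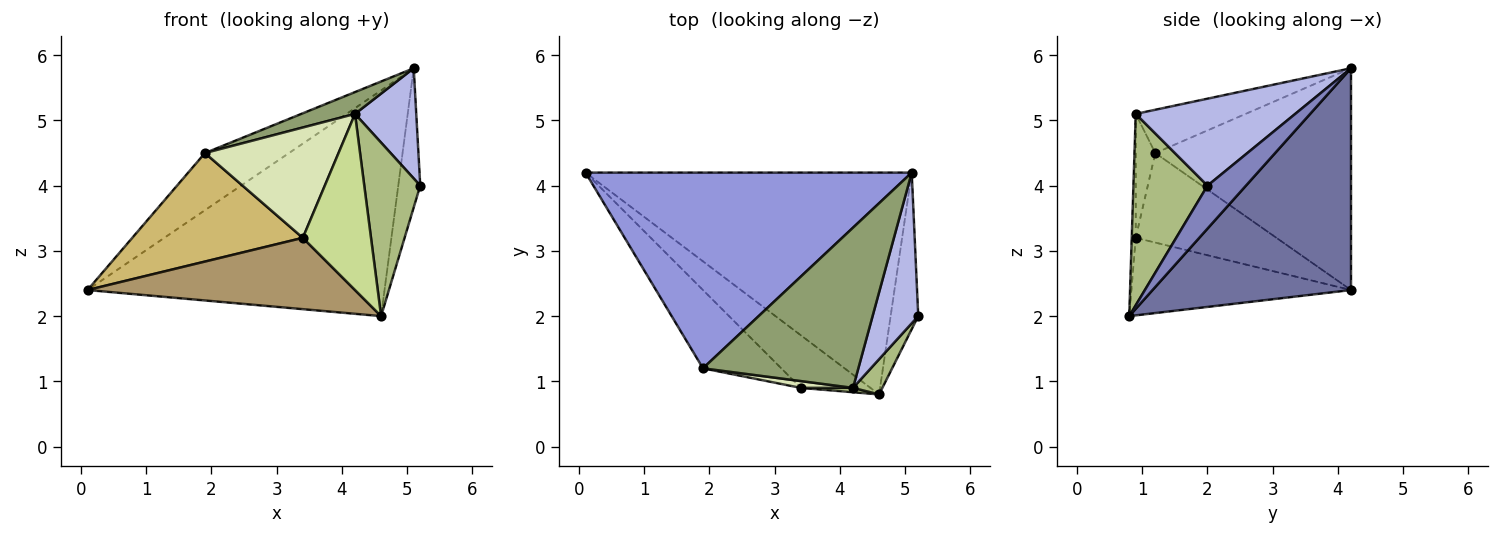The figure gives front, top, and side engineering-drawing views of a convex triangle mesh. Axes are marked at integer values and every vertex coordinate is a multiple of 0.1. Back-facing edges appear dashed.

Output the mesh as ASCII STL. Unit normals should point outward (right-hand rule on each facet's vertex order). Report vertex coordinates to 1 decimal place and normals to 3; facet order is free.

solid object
 facet normal 0.430 0.644 -0.633
  outer loop
   vertex 4.6 0.8 2.0
   vertex 0.1 4.2 2.4
   vertex 5.1 4.2 5.8
  endloop
 endfacet
 facet normal 0.758 0.433 -0.487
  outer loop
   vertex 4.6 0.8 2.0
   vertex 5.1 4.2 5.8
   vertex 5.2 2.0 4.0
  endloop
 endfacet
 facet normal -0.547 0.235 0.804
  outer loop
   vertex 1.9 1.2 4.5
   vertex 5.1 4.2 5.8
   vertex 0.1 4.2 2.4
  endloop
 endfacet
 facet normal 0.838 -0.322 0.440
  outer loop
   vertex 4.2 0.9 5.1
   vertex 5.2 2.0 4.0
   vertex 5.1 4.2 5.8
  endloop
 endfacet
 facet normal -0.266 -0.130 0.955
  outer loop
   vertex 4.2 0.9 5.1
   vertex 5.1 4.2 5.8
   vertex 1.9 1.2 4.5
  endloop
 endfacet
 facet normal 0.792 -0.598 0.121
  outer loop
   vertex 4.2 0.9 5.1
   vertex 4.6 0.8 2.0
   vertex 5.2 2.0 4.0
  endloop
 endfacet
 facet normal -0.059 -0.998 0.025
  outer loop
   vertex 3.4 0.9 3.2
   vertex 4.6 0.8 2.0
   vertex 4.2 0.9 5.1
  endloop
 endfacet
 facet normal -0.145 -0.988 0.061
  outer loop
   vertex 3.4 0.9 3.2
   vertex 4.2 0.9 5.1
   vertex 1.9 1.2 4.5
  endloop
 endfacet
 facet normal -0.551 -0.671 -0.495
  outer loop
   vertex 3.4 0.9 3.2
   vertex 0.1 4.2 2.4
   vertex 4.6 0.8 2.0
  endloop
 endfacet
 facet normal -0.556 -0.674 -0.486
  outer loop
   vertex 3.4 0.9 3.2
   vertex 1.9 1.2 4.5
   vertex 0.1 4.2 2.4
  endloop
 endfacet
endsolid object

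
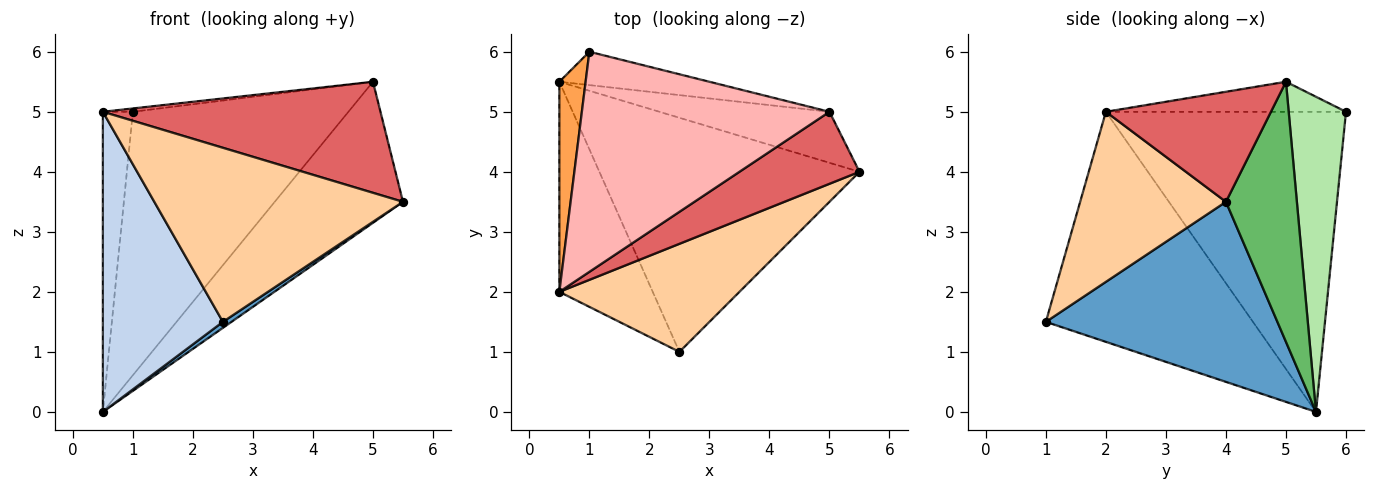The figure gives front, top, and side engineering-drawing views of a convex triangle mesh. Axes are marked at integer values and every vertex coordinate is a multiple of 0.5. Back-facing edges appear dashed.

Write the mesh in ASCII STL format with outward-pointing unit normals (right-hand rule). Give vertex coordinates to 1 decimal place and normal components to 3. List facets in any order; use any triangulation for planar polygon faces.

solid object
 facet normal 0.569 -0.021 -0.822
  outer loop
   vertex 2.5 1.0 1.5
   vertex 0.5 5.5 0.0
   vertex 5.5 4.0 3.5
  endloop
 endfacet
 facet normal -0.816 -0.473 -0.331
  outer loop
   vertex 0.5 2.0 5.0
   vertex 0.5 5.5 0.0
   vertex 2.5 1.0 1.5
  endloop
 endfacet
 facet normal -0.989 0.124 0.086
  outer loop
   vertex 0.5 2.0 5.0
   vertex 1.0 6.0 5.0
   vertex 0.5 5.5 0.0
  endloop
 endfacet
 facet normal 0.446 -0.761 0.472
  outer loop
   vertex 0.5 2.0 5.0
   vertex 2.5 1.0 1.5
   vertex 5.5 4.0 3.5
  endloop
 endfacet
 facet normal 0.461 0.834 -0.302
  outer loop
   vertex 5.0 5.0 5.5
   vertex 5.5 4.0 3.5
   vertex 0.5 5.5 0.0
  endloop
 endfacet
 facet normal 0.255 0.959 -0.121
  outer loop
   vertex 5.0 5.0 5.5
   vertex 0.5 5.5 0.0
   vertex 1.0 6.0 5.0
  endloop
 endfacet
 facet normal 0.446 -0.751 0.487
  outer loop
   vertex 5.0 5.0 5.5
   vertex 0.5 2.0 5.0
   vertex 5.5 4.0 3.5
  endloop
 endfacet
 facet normal -0.120 0.015 0.993
  outer loop
   vertex 5.0 5.0 5.5
   vertex 1.0 6.0 5.0
   vertex 0.5 2.0 5.0
  endloop
 endfacet
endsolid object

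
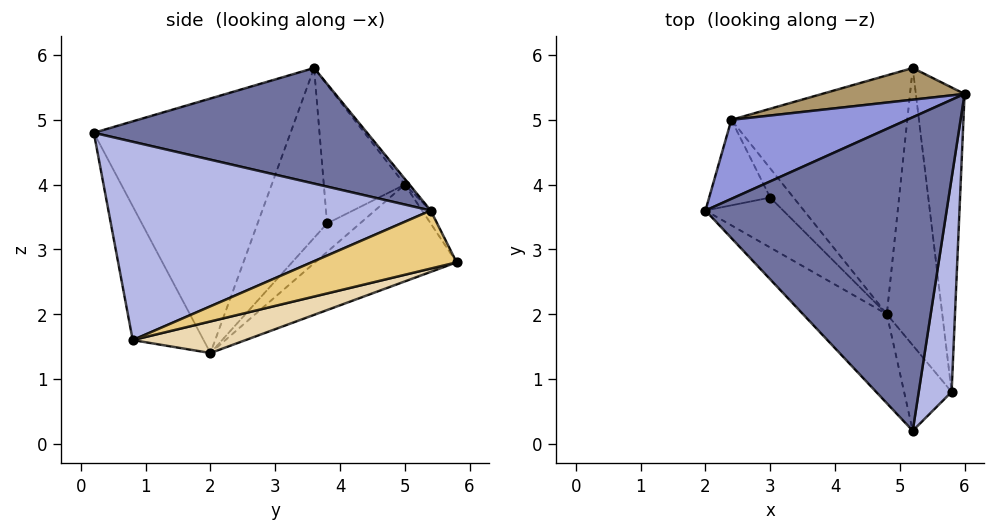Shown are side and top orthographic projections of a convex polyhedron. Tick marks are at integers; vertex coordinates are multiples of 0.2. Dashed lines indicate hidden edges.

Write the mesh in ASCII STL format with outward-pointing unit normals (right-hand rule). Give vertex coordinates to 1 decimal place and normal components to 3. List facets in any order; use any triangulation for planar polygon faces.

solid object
 facet normal 0.428 0.140 0.893
  outer loop
   vertex 5.2 0.2 4.8
   vertex 6.0 5.4 3.6
   vertex 2.0 3.6 5.8
  endloop
 endfacet
 facet normal -0.741 -0.626 -0.244
  outer loop
   vertex 4.8 2.0 1.4
   vertex 5.2 0.2 4.8
   vertex 2.0 3.6 5.8
  endloop
 endfacet
 facet normal -0.020 0.791 0.611
  outer loop
   vertex 2.4 5.0 4.0
   vertex 2.0 3.6 5.8
   vertex 6.0 5.4 3.6
  endloop
 endfacet
 facet normal 0.980 -0.113 0.163
  outer loop
   vertex 5.8 0.8 1.6
   vertex 6.0 5.4 3.6
   vertex 5.2 0.2 4.8
  endloop
 endfacet
 facet normal -0.721 -0.644 -0.256
  outer loop
   vertex 5.8 0.8 1.6
   vertex 5.2 0.2 4.8
   vertex 4.8 2.0 1.4
  endloop
 endfacet
 facet normal -0.830 -0.408 -0.380
  outer loop
   vertex 3.0 3.8 3.4
   vertex 4.8 2.0 1.4
   vertex 2.0 3.6 5.8
  endloop
 endfacet
 facet normal -0.887 -0.248 -0.390
  outer loop
   vertex 3.0 3.8 3.4
   vertex 2.0 3.6 5.8
   vertex 2.4 5.0 4.0
  endloop
 endfacet
 facet normal -0.772 -0.070 -0.632
  outer loop
   vertex 3.0 3.8 3.4
   vertex 2.4 5.0 4.0
   vertex 4.8 2.0 1.4
  endloop
 endfacet
 facet normal -0.044 0.875 0.481
  outer loop
   vertex 5.2 5.8 2.8
   vertex 2.4 5.0 4.0
   vertex 6.0 5.4 3.6
  endloop
 endfacet
 facet normal -0.452 0.350 -0.821
  outer loop
   vertex 5.2 5.8 2.8
   vertex 4.8 2.0 1.4
   vertex 2.4 5.0 4.0
  endloop
 endfacet
 facet normal 0.744 0.239 -0.624
  outer loop
   vertex 5.2 5.8 2.8
   vertex 6.0 5.4 3.6
   vertex 5.8 0.8 1.6
  endloop
 endfacet
 facet normal 0.478 0.259 -0.839
  outer loop
   vertex 5.2 5.8 2.8
   vertex 5.8 0.8 1.6
   vertex 4.8 2.0 1.4
  endloop
 endfacet
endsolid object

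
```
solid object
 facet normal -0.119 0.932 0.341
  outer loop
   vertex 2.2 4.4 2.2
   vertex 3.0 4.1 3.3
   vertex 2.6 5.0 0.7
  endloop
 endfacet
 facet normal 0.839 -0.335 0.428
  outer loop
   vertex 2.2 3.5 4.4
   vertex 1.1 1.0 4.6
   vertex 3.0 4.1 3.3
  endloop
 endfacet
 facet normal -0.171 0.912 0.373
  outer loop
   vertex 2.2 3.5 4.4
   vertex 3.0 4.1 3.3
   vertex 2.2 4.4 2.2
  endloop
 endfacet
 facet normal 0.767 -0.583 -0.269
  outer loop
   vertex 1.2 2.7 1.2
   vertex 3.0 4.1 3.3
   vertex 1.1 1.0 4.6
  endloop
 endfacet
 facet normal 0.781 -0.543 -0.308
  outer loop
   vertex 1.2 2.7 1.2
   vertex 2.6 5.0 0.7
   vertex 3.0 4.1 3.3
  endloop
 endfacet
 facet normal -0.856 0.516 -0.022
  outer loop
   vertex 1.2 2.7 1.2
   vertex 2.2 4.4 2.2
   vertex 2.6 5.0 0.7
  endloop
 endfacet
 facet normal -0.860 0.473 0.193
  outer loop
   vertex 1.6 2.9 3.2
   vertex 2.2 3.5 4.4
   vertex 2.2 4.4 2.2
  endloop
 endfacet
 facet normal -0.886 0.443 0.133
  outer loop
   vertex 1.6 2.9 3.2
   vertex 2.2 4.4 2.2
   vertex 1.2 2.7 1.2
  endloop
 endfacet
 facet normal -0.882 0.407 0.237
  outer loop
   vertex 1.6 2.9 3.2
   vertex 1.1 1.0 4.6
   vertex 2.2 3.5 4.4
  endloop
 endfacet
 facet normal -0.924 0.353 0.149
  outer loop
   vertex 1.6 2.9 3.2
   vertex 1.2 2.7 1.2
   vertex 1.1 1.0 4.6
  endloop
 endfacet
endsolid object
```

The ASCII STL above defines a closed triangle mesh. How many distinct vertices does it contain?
7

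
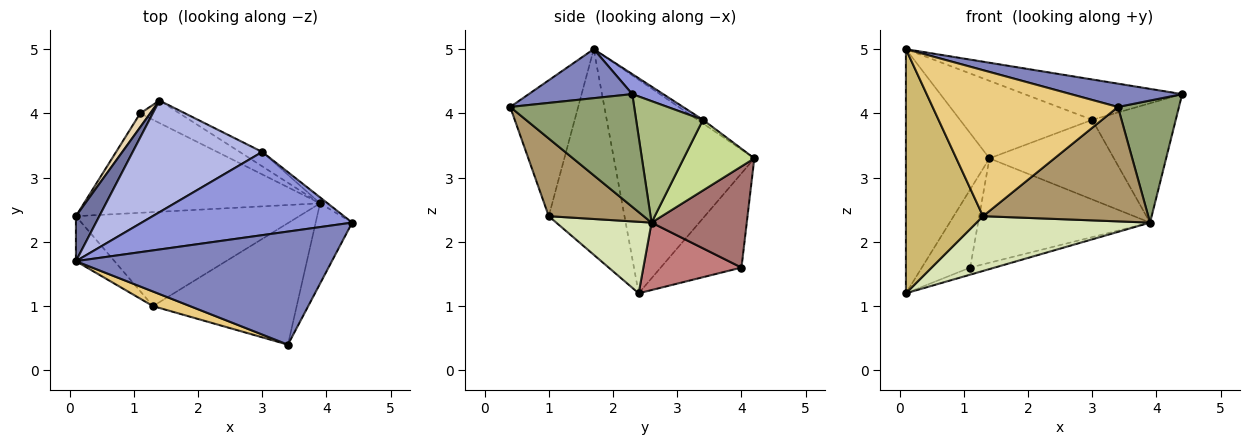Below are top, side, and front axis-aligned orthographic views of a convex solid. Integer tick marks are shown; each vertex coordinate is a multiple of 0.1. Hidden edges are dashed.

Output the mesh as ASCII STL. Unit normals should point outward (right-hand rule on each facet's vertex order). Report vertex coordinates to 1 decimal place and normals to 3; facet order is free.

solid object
 facet normal -0.856 0.509 0.094
  outer loop
   vertex 0.1 2.4 1.2
   vertex 0.1 1.7 5.0
   vertex 1.4 4.2 3.3
  endloop
 endfacet
 facet normal 0.184 -0.198 0.963
  outer loop
   vertex 3.4 0.4 4.1
   vertex 4.4 2.3 4.3
   vertex 0.1 1.7 5.0
  endloop
 endfacet
 facet normal 0.085 0.435 0.897
  outer loop
   vertex 3.0 3.4 3.9
   vertex 0.1 1.7 5.0
   vertex 4.4 2.3 4.3
  endloop
 endfacet
 facet normal -0.023 0.570 0.821
  outer loop
   vertex 3.0 3.4 3.9
   vertex 1.4 4.2 3.3
   vertex 0.1 1.7 5.0
  endloop
 endfacet
 facet normal 0.862 -0.424 -0.279
  outer loop
   vertex 3.9 2.6 2.3
   vertex 4.4 2.3 4.3
   vertex 3.4 0.4 4.1
  endloop
 endfacet
 facet normal 0.624 0.780 -0.039
  outer loop
   vertex 3.9 2.6 2.3
   vertex 3.0 3.4 3.9
   vertex 4.4 2.3 4.3
  endloop
 endfacet
 facet normal 0.488 0.859 -0.155
  outer loop
   vertex 3.9 2.6 2.3
   vertex 1.4 4.2 3.3
   vertex 3.0 3.4 3.9
  endloop
 endfacet
 facet normal 0.267 -0.485 -0.833
  outer loop
   vertex 1.3 1.0 2.4
   vertex 0.1 2.4 1.2
   vertex 3.9 2.6 2.3
  endloop
 endfacet
 facet normal 0.366 -0.638 -0.678
  outer loop
   vertex 1.3 1.0 2.4
   vertex 3.9 2.6 2.3
   vertex 3.4 0.4 4.1
  endloop
 endfacet
 facet normal -0.695 -0.707 -0.130
  outer loop
   vertex 1.3 1.0 2.4
   vertex 0.1 1.7 5.0
   vertex 0.1 2.4 1.2
  endloop
 endfacet
 facet normal -0.343 -0.935 0.093
  outer loop
   vertex 1.3 1.0 2.4
   vertex 3.4 0.4 4.1
   vertex 0.1 1.7 5.0
  endloop
 endfacet
 facet normal -0.855 0.511 0.091
  outer loop
   vertex 1.1 4.0 1.6
   vertex 0.1 2.4 1.2
   vertex 1.4 4.2 3.3
  endloop
 endfacet
 facet normal 0.476 0.860 -0.185
  outer loop
   vertex 1.1 4.0 1.6
   vertex 1.4 4.2 3.3
   vertex 3.9 2.6 2.3
  endloop
 endfacet
 facet normal 0.274 0.069 -0.959
  outer loop
   vertex 1.1 4.0 1.6
   vertex 3.9 2.6 2.3
   vertex 0.1 2.4 1.2
  endloop
 endfacet
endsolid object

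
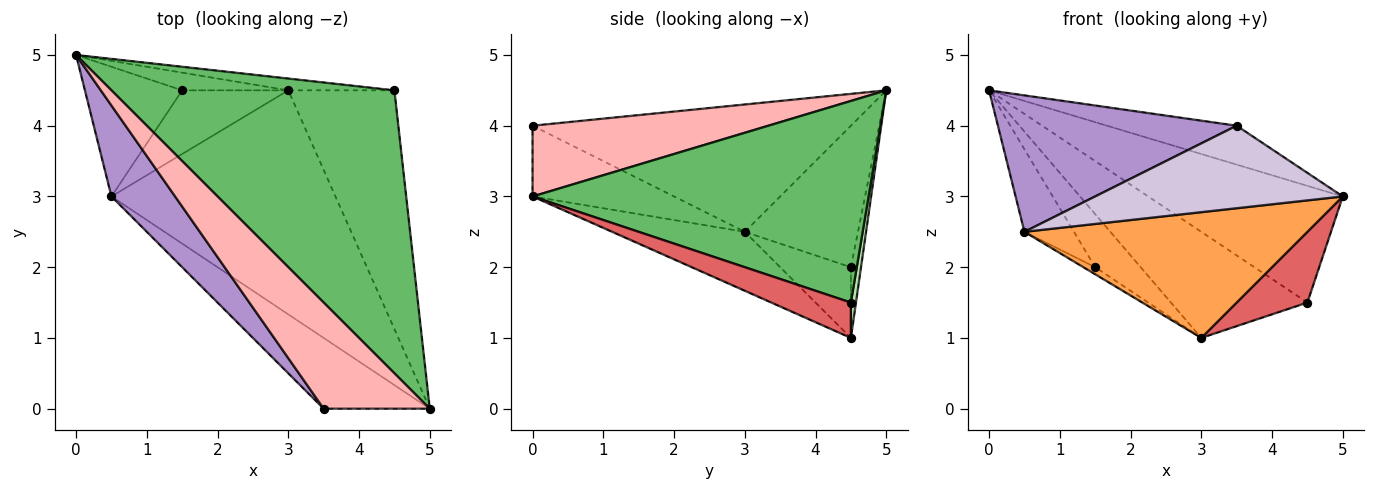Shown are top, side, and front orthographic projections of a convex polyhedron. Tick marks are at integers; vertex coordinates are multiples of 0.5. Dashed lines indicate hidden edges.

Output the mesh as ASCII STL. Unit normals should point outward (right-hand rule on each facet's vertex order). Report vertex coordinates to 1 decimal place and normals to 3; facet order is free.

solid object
 facet normal -0.206 0.928 -0.309
  outer loop
   vertex 1.5 4.5 2.0
   vertex 0.0 5.0 4.5
   vertex 3.0 4.5 1.0
  endloop
 endfacet
 facet normal -0.775 0.339 -0.533
  outer loop
   vertex 0.5 3.0 2.5
   vertex 0.0 5.0 4.5
   vertex 1.5 4.5 2.0
  endloop
 endfacet
 facet normal -0.224 -0.477 -0.850
  outer loop
   vertex 0.5 3.0 2.5
   vertex 3.0 4.5 1.0
   vertex 5.0 0.0 3.0
  endloop
 endfacet
 facet normal -0.552 0.092 -0.829
  outer loop
   vertex 0.5 3.0 2.5
   vertex 1.5 4.5 2.0
   vertex 3.0 4.5 1.0
  endloop
 endfacet
 facet normal 0.550 0.318 0.772
  outer loop
   vertex 4.5 4.5 1.5
   vertex 0.0 5.0 4.5
   vertex 5.0 0.0 3.0
  endloop
 endfacet
 facet normal 0.037 0.993 -0.110
  outer loop
   vertex 4.5 4.5 1.5
   vertex 3.0 4.5 1.0
   vertex 0.0 5.0 4.5
  endloop
 endfacet
 facet normal 0.304 -0.271 -0.913
  outer loop
   vertex 4.5 4.5 1.5
   vertex 5.0 0.0 3.0
   vertex 3.0 4.5 1.0
  endloop
 endfacet
 facet normal 0.531 0.292 0.796
  outer loop
   vertex 3.5 0.0 4.0
   vertex 5.0 0.0 3.0
   vertex 0.0 5.0 4.5
  endloop
 endfacet
 facet normal -0.743 -0.557 0.371
  outer loop
   vertex 3.5 0.0 4.0
   vertex 0.0 5.0 4.5
   vertex 0.5 3.0 2.5
  endloop
 endfacet
 facet normal -0.398 -0.697 -0.597
  outer loop
   vertex 3.5 0.0 4.0
   vertex 0.5 3.0 2.5
   vertex 5.0 0.0 3.0
  endloop
 endfacet
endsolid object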